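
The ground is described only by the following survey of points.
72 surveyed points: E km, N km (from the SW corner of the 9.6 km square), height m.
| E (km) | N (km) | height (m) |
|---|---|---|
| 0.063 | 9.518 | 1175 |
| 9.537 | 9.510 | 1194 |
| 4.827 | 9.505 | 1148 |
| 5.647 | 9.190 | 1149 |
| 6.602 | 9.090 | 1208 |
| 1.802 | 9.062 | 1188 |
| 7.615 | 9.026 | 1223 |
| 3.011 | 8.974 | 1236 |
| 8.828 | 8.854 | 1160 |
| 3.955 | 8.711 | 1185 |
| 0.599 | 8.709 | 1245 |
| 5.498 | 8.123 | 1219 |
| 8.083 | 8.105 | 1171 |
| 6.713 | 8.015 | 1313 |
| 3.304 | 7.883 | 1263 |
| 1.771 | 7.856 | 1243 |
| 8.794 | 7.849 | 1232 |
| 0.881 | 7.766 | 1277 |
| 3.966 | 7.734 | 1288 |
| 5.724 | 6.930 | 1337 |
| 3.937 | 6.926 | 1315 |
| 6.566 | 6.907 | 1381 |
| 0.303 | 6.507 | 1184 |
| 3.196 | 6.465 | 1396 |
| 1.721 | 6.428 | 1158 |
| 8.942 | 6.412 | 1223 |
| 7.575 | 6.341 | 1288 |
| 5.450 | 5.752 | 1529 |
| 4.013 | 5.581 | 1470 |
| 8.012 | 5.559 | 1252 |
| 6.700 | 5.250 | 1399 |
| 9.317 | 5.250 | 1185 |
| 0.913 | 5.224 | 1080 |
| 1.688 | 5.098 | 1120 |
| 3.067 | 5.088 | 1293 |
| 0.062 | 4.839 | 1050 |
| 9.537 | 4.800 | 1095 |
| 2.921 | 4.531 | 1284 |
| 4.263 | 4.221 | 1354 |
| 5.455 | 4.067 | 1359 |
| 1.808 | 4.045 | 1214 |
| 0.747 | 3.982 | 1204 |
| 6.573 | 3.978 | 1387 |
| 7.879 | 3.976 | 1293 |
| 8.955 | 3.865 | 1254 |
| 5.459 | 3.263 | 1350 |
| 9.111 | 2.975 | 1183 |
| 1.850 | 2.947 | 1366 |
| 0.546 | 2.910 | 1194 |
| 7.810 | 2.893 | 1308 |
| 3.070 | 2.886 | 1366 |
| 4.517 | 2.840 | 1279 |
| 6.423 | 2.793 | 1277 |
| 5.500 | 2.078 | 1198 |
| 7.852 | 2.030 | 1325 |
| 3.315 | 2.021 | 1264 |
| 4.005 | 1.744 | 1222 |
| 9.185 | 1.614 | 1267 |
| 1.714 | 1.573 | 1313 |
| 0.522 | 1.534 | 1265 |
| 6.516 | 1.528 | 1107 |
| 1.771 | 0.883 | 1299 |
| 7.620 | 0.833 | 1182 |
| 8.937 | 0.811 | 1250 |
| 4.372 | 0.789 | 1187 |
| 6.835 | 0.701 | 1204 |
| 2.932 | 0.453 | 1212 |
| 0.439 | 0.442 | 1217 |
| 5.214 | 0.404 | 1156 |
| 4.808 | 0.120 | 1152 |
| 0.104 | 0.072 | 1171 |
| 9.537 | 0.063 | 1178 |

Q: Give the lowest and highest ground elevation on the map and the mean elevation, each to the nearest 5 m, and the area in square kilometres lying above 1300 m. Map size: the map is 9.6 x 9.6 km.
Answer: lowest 1045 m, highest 1550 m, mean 1260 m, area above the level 27.2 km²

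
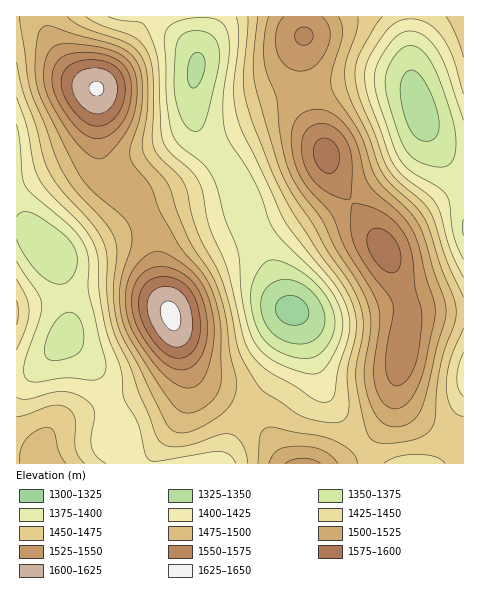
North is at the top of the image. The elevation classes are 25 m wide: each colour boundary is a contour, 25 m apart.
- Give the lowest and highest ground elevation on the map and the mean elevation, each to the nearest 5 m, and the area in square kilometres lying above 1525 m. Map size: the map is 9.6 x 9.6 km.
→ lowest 1315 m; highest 1630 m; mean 1460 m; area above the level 16.9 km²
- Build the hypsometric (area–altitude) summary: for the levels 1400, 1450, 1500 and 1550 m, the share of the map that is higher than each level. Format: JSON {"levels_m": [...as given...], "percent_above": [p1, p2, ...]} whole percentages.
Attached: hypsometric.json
{"levels_m": [1400, 1450, 1500, 1550], "percent_above": [78, 55, 30, 10]}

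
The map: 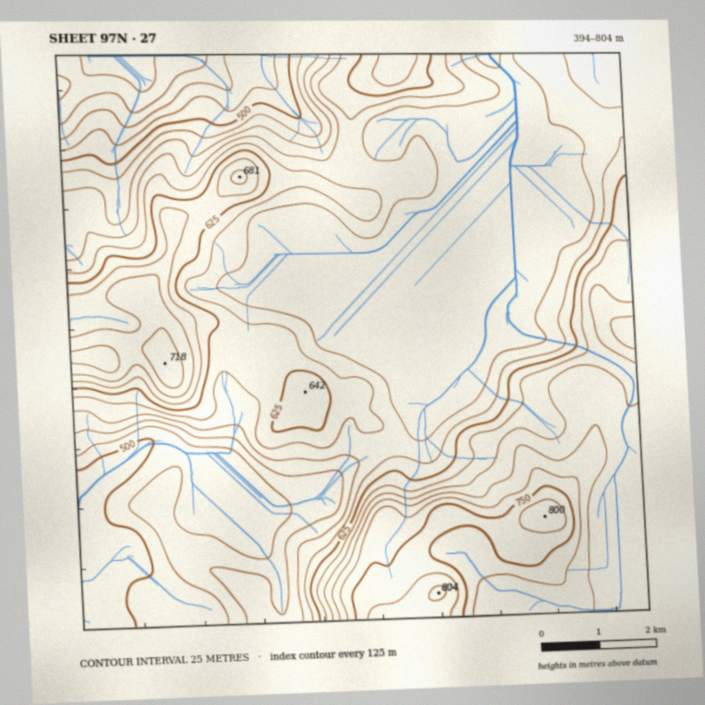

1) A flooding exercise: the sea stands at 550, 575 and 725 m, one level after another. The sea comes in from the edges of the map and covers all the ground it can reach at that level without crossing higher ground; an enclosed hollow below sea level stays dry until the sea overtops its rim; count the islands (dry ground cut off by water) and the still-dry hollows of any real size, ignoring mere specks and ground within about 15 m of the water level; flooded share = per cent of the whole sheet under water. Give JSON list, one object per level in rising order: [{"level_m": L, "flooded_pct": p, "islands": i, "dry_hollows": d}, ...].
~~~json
[{"level_m": 550, "flooded_pct": 20, "islands": 0, "dry_hollows": 0}, {"level_m": 575, "flooded_pct": 47, "islands": 0, "dry_hollows": 0}, {"level_m": 725, "flooded_pct": 93, "islands": 0, "dry_hollows": 0}]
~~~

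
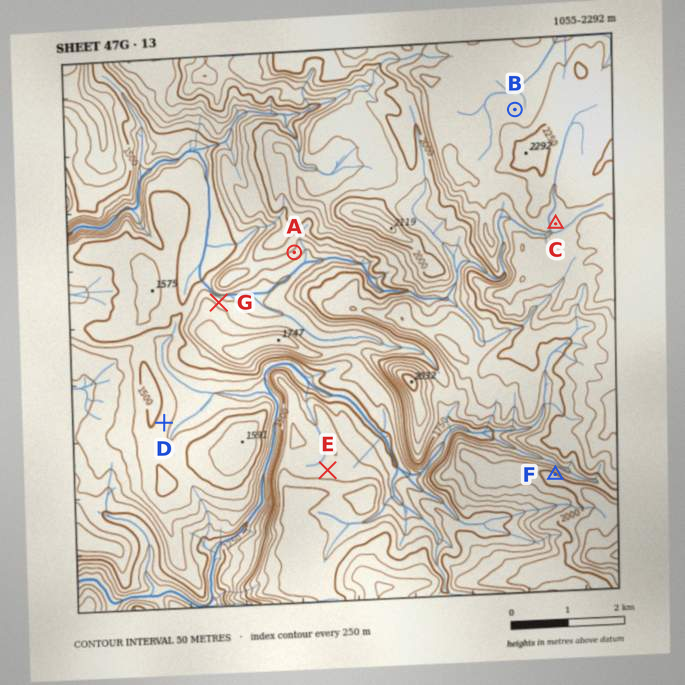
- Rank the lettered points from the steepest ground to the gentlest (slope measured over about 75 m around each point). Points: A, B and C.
A C B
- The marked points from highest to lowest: F E G D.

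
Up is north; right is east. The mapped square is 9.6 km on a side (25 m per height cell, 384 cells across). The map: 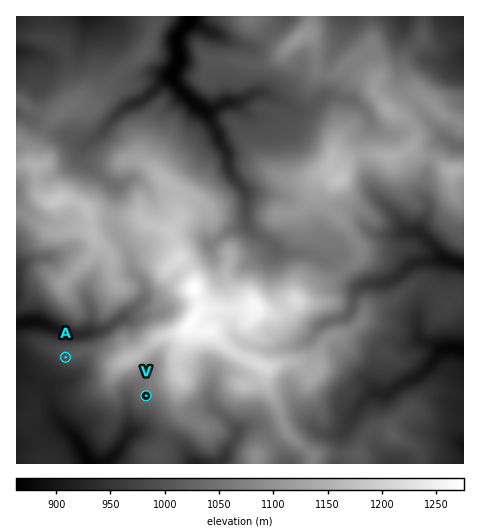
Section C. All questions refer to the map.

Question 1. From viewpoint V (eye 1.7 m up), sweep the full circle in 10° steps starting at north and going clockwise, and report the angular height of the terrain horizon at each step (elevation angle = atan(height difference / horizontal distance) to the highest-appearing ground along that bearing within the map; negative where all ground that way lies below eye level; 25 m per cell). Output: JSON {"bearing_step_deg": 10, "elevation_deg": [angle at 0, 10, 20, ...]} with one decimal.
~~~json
{"bearing_step_deg": 10, "elevation_deg": [7.0, 7.0, 7.2, 8.0, 9.5, 11.0, 11.3, 10.7, 9.5, 8.1, 6.2, 4.0, 2.3, 0.6, -1.4, -2.9, -2.1, -1.9, -2.2, -3.1, -4.1, -5.3, -4.2, -2.9, -2.2, -2.4, -2.2, -0.5, 1.2, 3.0, 4.7, 6.4, 7.8, 8.6, 8.8, 8.1]}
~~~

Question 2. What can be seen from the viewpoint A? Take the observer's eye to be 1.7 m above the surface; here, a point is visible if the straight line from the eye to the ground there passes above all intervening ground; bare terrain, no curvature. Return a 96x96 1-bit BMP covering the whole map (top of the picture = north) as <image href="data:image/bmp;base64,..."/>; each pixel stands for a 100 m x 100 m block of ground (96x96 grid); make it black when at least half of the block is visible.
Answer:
<image width="96" height="96" href="data:image/bmp;base64,Qk2+BAAAAAAAAD4AAAAoAAAAYAAAAGAAAAABAAEAAAAAAIAEAAATCwAAEwsAAAIAAAAAAAAA////AAAAAAD//AAAAAAAAAAAAAD//AAAAAAAAAAAAAD/+AAAAAAAAAAAAAD/+AAAAAAAAAAAAAD/8AAAAAAAAAAAAAB/4AAAAAAAAAAAAAB/4AAAAAAAAAAAAAD/wAAAAAAAAAAAAAD/gAAAAAAAAAAAAAD/gAAAAAAAAAAAAAD/gAAAAAAAAAAAAAD/gAAAAAAAAAAAAAD/4AAAAAAAAAAAAAD/+AAAAAAAAAAAAAD//gAAAAAAAAAAAAD//8AAAAAAAAAAAAD//+AAAAAAAAAAAAD///AAAAAAAAAAAAD///AAAAAAAAAAAAD/4fgAAAAAAAAAAAD/wPgAAAAAAAAAAAD/wPwAAAAAAAAAAAD/8H4AAAAAAAAAAADn4H4AAAAAAAAAAACHAB4AAAAAAAAAAAAGAAYAAAAAAAAAAAAAAAAMAAAAAAAAAAAAAAAOMAAAAAAAAAAAAAAGcAAAAAAAAAAAAAAAOAAAAAAAAAAAAAAAGAAAAAAAAAAAAAAADAAAAAAAAAAAAAAABAAAAAAAAAAAOAAAAgAAAAAAAAAA+AAAAAAAAAAAAAAB8AAAAAAAAAAAAAAD4AAABAAAAAAAAAAH4AAABAAAAAAAAAAOAAAAAAAAAAAAAAAMCAAAAAAAAAAAAAAIDAAAAAAAAAAAAAAABgAAAAAAAAAAAAAAAwAAAAAAAAAAAAAAAAAAAAAAAAAAAAAAAAAAAAAAAAAAAAAAAAAAAAAAAAAAAAAAAAAAAAAAAAAAAAAAAAAAAAAAAAAAAAAAAAAAAAAAAAAAAAAAAAAAAAAAAAAAAACAAAAAAAAAAAAAAACAAAAAAAAAAAAAAACAAAAAAAAAAAAAAAAAAAAAAAAAAAAAAAAAAAAAAAAAAAAAAAAAAAAAAAAAAAAAAAAAAAAAAAAAAAAAAAAAAAAAAAAAAAAAAAAAAAAAAAAAAAAAAAAAAAAAAAAAAAAAAAAAAAAAAAAAAAAAAAAAAAAAAAAAAAAAAAAAAAAAAAAAAAAAAAAAAAAAAAAAAAAAAAAAAAAAAAAAAAAAAAAAAAAAAAAAAAAAAAAAAAAAAAAAAAAAAAAAAAAAAAAAAAAAAAAAAAAAAAAAAAAAAAAAAAAAAAAAAAAAAAAAAAAAAAAAAAAAAAAAAAAAAAAAAAAAAAAAAAAAAAAAAAAAAAAAAAAAAAAAAAAAAAAAAAAAAAAAAAAAAAAAAAAAAAAAAAAAAAAAAAAAAAAAAAAAAAAAAAAAAAAAAAAAAAAAAAAAAAAAAAAAAAAAAAAAAAAAAAAAAAAAAAAAAAAAAAAAAAAAAAAAAAAAAAAAAAAAAAAAAAAAAAAAAAAAAAAAAAAAAAAAAAAAAAAAAAAAAAAAAAAAAAAAAAAAAAAAAAAAAAAAAAAAAAAAAAAAAAAAAAAAAAAAAAAAAAAAAAAAAAAAAAAAAAAAAAAAAAAAAAAAAAAAAAAAAAAAAAAAAAAAAAAAAAAAAAAAAAAAAAAAAAAAAAAAAAAAAAAAAAAAAAAAAAAAAAAAAAAAAAAAAAAAAAAAAAAAAAA="/>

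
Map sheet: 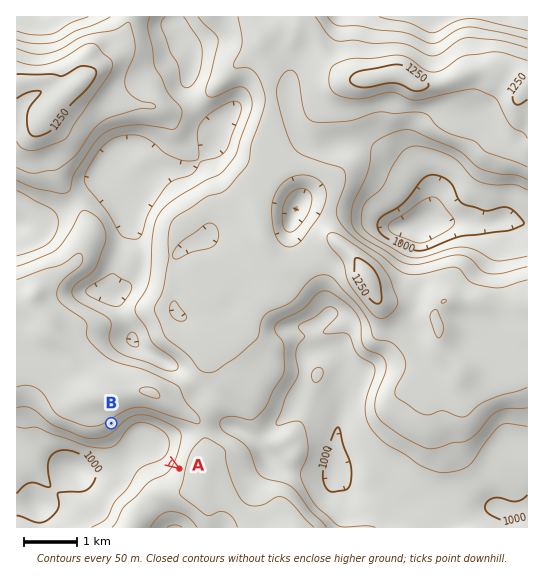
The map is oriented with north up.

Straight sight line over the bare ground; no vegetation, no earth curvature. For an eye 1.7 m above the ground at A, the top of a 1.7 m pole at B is visible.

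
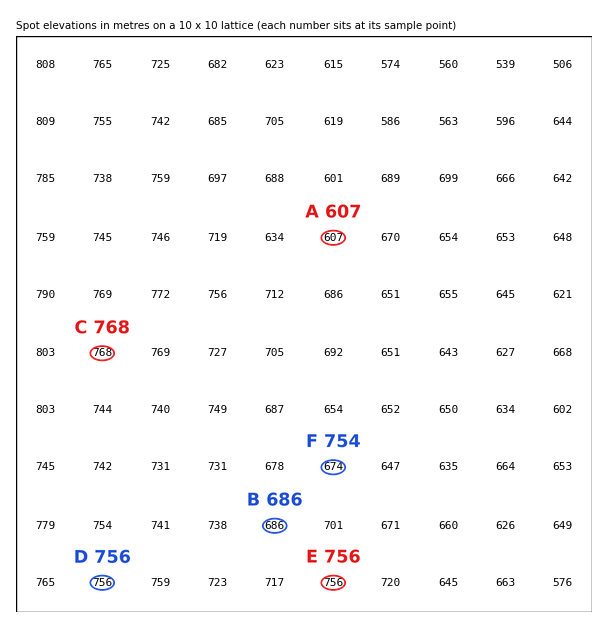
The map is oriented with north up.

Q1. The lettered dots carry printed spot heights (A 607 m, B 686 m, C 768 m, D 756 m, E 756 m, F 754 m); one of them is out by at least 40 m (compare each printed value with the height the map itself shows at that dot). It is F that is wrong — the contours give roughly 674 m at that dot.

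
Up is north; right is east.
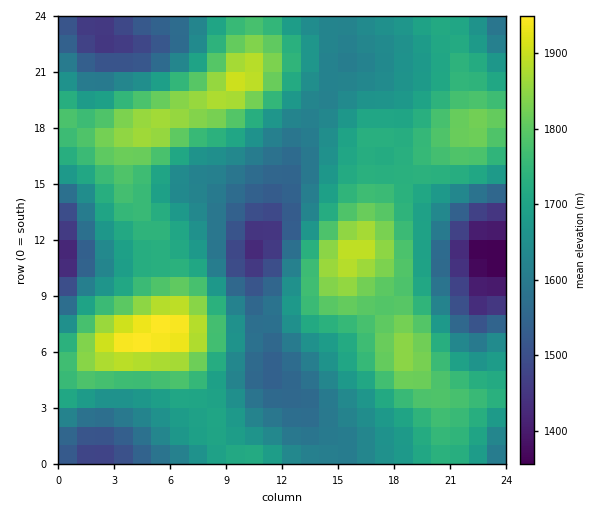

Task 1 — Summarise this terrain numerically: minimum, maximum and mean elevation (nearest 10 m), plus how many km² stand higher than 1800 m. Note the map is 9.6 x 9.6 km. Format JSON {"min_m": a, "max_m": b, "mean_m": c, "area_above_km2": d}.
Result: {"min_m": 1340, "max_m": 1960, "mean_m": 1680, "area_above_km2": 14.6}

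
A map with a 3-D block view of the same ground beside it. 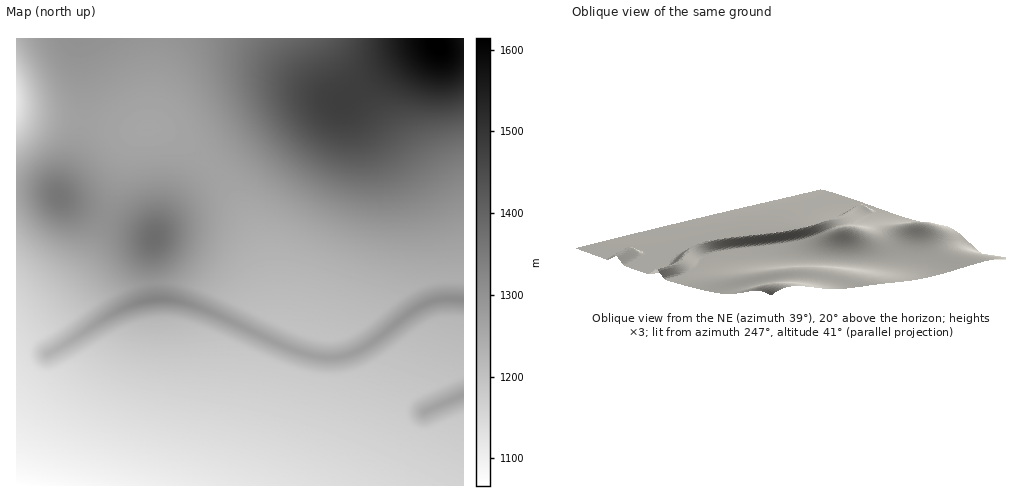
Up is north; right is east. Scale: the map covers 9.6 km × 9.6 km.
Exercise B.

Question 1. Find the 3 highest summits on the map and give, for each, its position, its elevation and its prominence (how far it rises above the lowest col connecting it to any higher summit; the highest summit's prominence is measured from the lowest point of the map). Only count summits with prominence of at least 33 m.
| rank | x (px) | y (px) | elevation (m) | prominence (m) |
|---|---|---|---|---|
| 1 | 154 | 237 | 1379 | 110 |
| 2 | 60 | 196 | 1360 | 55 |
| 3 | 154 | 300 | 1331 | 42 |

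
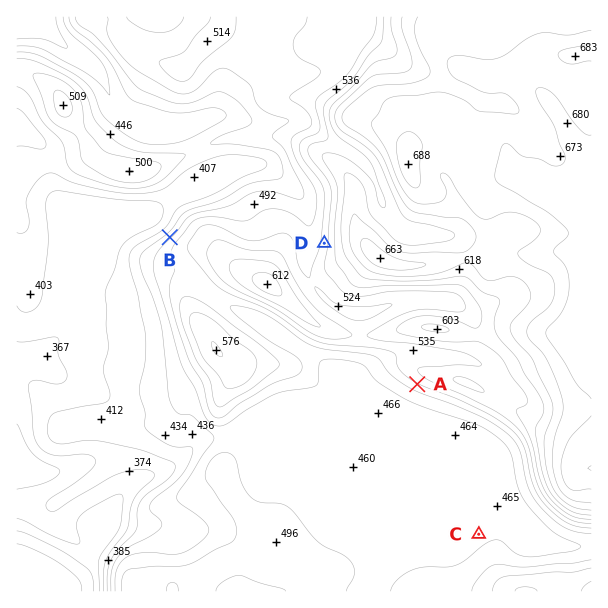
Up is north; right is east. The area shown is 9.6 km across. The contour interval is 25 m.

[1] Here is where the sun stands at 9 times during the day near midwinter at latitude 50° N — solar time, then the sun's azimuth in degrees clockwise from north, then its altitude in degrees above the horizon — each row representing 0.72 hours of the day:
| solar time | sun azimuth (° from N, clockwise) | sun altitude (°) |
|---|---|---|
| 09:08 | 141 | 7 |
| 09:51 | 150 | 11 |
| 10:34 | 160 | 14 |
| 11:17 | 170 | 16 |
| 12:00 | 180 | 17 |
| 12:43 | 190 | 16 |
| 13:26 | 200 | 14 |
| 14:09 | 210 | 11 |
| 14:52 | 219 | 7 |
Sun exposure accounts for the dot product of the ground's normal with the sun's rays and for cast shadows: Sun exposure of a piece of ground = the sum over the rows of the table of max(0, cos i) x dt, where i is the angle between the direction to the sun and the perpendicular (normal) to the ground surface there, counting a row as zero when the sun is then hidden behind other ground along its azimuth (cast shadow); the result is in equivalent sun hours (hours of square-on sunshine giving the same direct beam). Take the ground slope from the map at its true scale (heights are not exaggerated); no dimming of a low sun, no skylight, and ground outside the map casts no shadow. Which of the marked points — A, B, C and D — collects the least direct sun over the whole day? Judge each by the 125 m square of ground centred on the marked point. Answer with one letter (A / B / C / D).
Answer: B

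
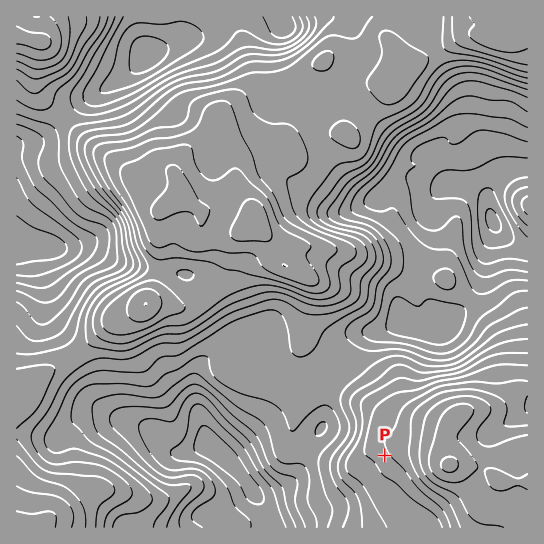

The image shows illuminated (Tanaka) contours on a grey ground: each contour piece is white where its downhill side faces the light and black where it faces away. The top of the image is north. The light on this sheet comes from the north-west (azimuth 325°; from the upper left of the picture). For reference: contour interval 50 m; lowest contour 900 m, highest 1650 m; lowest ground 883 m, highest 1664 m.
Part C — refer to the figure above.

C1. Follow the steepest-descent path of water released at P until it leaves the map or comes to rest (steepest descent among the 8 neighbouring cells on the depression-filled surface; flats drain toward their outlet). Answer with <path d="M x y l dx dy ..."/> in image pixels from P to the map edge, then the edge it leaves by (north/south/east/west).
<path d="M385 455l-48 48-11 6-9 8-11 5-4 0-1 1-24 0 0 4"/>
exit: south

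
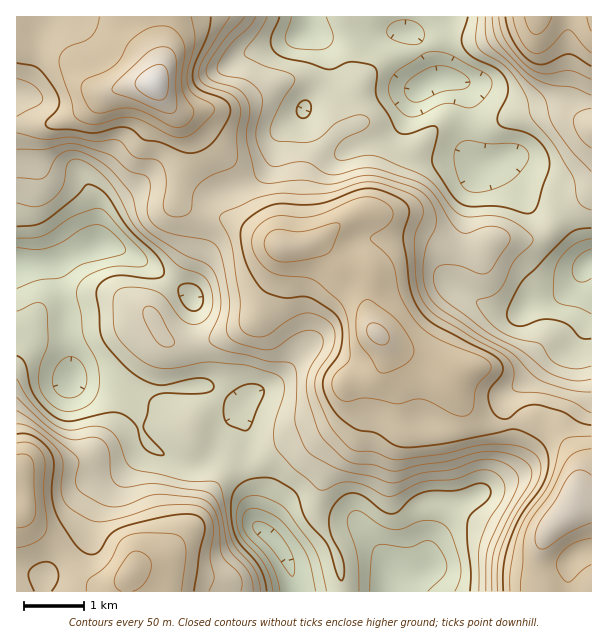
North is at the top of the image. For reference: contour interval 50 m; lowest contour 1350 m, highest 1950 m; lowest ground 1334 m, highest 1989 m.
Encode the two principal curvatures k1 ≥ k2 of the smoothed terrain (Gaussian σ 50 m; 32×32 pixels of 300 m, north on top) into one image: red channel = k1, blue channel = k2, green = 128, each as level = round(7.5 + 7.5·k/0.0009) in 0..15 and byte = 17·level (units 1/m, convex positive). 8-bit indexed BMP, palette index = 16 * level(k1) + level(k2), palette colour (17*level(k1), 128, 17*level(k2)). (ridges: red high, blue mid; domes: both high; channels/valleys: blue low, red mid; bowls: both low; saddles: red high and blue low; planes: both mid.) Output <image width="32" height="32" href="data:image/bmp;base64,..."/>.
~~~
<image width="32" height="32" href="data:image/bmp;base64,Qk02CAAAAAAAADYEAAAoAAAAIAAAACAAAAABAAgAAAAAAAAEAAATCwAAEwsAAAABAAAAAAAAAIAAABGAAAAigAAAM4AAAESAAABVgAAAZoAAAHeAAACIgAAAmYAAAKqAAAC7gAAAzIAAAN2AAADugAAA/4AAAACAEQARgBEAIoARADOAEQBEgBEAVYARAGaAEQB3gBEAiIARAJmAEQCqgBEAu4ARAMyAEQDdgBEA7oARAP+AEQAAgCIAEYAiACKAIgAzgCIARIAiAFWAIgBmgCIAd4AiAIiAIgCZgCIAqoAiALuAIgDMgCIA3YAiAO6AIgD/gCIAAIAzABGAMwAigDMAM4AzAESAMwBVgDMAZoAzAHeAMwCIgDMAmYAzAKqAMwC7gDMAzIAzAN2AMwDugDMA/4AzAACARAARgEQAIoBEADOARABEgEQAVYBEAGaARAB3gEQAiIBEAJmARACqgEQAu4BEAMyARADdgEQA7oBEAP+ARAAAgFUAEYBVACKAVQAzgFUARIBVAFWAVQBmgFUAd4BVAIiAVQCZgFUAqoBVALuAVQDMgFUA3YBVAO6AVQD/gFUAAIBmABGAZgAigGYAM4BmAESAZgBVgGYAZoBmAHeAZgCIgGYAmYBmAKqAZgC7gGYAzIBmAN2AZgDugGYA/4BmAACAdwARgHcAIoB3ADOAdwBEgHcAVYB3AGaAdwB3gHcAiIB3AJmAdwCqgHcAu4B3AMyAdwDdgHcA7oB3AP+AdwAAgIgAEYCIACKAiAAzgIgARICIAFWAiABmgIgAd4CIAIiAiACZgIgAqoCIALuAiADMgIgA3YCIAO6AiAD/gIgAAICZABGAmQAigJkAM4CZAESAmQBVgJkAZoCZAHeAmQCIgJkAmYCZAKqAmQC7gJkAzICZAN2AmQDugJkA/4CZAACAqgARgKoAIoCqADOAqgBEgKoAVYCqAGaAqgB3gKoAiICqAJmAqgCqgKoAu4CqAMyAqgDdgKoA7oCqAP+AqgAAgLsAEYC7ACKAuwAzgLsARIC7AFWAuwBmgLsAd4C7AIiAuwCZgLsAqoC7ALuAuwDMgLsA3YC7AO6AuwD/gLsAAIDMABGAzAAigMwAM4DMAESAzABVgMwAZoDMAHeAzACIgMwAmYDMAKqAzAC7gMwAzIDMAN2AzADugMwA/4DMAACA3QARgN0AIoDdADOA3QBEgN0AVYDdAGaA3QB3gN0AiIDdAJmA3QCqgN0Au4DdAMyA3QDdgN0A7oDdAP+A3QAAgO4AEYDuACKA7gAzgO4ARIDuAFWA7gBmgO4Ad4DuAIiA7gCZgO4AqoDuALuA7gDMgO4A3YDuAO6A7gD/gO4AAID/ABGA/wAigP8AM4D/AESA/wBVgP8AZoD/AHeA/wCIgP8AmYD/AKqA/wC7gP8AzID/AN2A/wDugP8A/4D/AJdkdae22LmGp7eUt/rZoIB05/iFcoWEdYNzhvjIp4SXhFSVxoO26aeouJTE6seQcHX36YRjdYVTU4Sm6ObEYYWXpdWFYqbap6jXtuGjkIBxpfe3knOVdWOVtKPX+PdicLnVpZWjxbnHt+n81yBAYJb41nOBprd1dKWlgab6+eem+deChoVzdZan2vvTcHGltvikUnPXppWmpJSCgsn498j3tmJkhXSEt7eW5PCgpJaExsVSdNakUXGRYECAccX4uem3hHOWlJOUgmCB1cW2hYentKWVp7Z1hqZjYoJQgfjI+/vz08qnc3JxlJSWhaammJeUyaanyLenlmRig3Kg5cjp2bHE67aChZe5p4aGhKeHlZa5p7fJ5/f39/bmxcTUpvSEYHXEs4WGl7qohXaEp6eEtseHhqZkdKbHxcXYx8eUxFJBU6Olhoeml7aWdXR2lZTYx3aGlnSX2MZyk8jIuKWjQkNBpaaFgoBwcZR1UmGDxv3ZtqiHpri4tHOQoqWGldWEVFGllJSnuKaEhHOEo6Cy2NSUtpaWp8j6+vW1c1NkpbejlJaXuLnJ19XGpsjGg3Bh4rXntsbH5/fHw7KUdHWXp4OVprmoqNfE0uXp26h1UzCl/Pu3xsa3g2BQhMm4pae4g3V2uKjZx2BQpMjIppZzg+P2pba1dIKAkWJypJaXqLmztrfZ6NmzQDCVxraVlpS3tMWV1oRCcJK2hXSkg4WElYS219qnkNCCgaW3pKWGhaemuKjnY1B0qMmGhaZ0coCRcaGBkYBws7i0g6a32riltaa4p+iBk7aox4WGpXNgpqWUg0BggLbWpnVytun89/jHc3KjxXKltbbq6OXoppS4uXZ1cpLY68q3ttTVt8mGpvfmp7i3luXCxtrHotbVxpfIl6aRlMW42qeVlYSluZeVtfj6+vn6x3Fjk4JipqWnl7m4o4CVtHPGpnRikqGFhZSCp9rIt8ejUmR1hYWndZaHtpRAcqa2cqW3l5fWkmOXpVBxspCAoJJ1ZGSGdYSUlYSygFHEo8mWg6SXuMeDc5e1lHGRhJW3hmR0g2JSYqaY5vj21sdxgpK21oO1pUNydYS3p6elo9fXlbXHppSmuMi2xvTm+rVzhff49unIpIRiY6eYyciSlPnXtLfHtafHtXJRc7fq9eT699D1+eXDx3OSl5fFg0JQpaWDhZOCoqNxdIXG1qbF9/35gEBQs6bY99aVmNmkY2FgYHBQcMLkdIW2tLiXdWOEx/jlYVBxlJSmtqWnltbnxoSUtoOE+uiTlaeUl4eGh5am1/bmhHCigVBigrWFlZTD19Tl5Nf7uZGmh4WGdnaWhZS1prbVp6WWglClt5aEUoSmgpO1yfnJkJY="/>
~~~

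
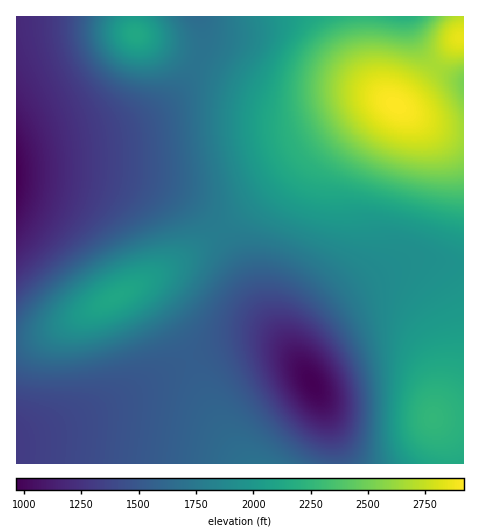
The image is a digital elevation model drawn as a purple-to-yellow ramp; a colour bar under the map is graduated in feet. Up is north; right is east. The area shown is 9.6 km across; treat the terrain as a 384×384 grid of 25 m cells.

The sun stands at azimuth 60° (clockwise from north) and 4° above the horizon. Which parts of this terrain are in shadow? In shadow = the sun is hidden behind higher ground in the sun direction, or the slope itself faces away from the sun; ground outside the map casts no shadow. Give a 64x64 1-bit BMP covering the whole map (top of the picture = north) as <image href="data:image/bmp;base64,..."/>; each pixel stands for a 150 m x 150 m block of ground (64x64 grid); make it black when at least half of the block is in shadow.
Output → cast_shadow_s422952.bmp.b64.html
<image width="64" height="64" href="data:image/bmp;base64,Qk0+AgAAAAAAAD4AAAAoAAAAQAAAAEAAAAABAAEAAAAAAAACAAATCwAAEwsAAAIAAAAAAAAA////AAAAAAAAAAAAAH//4AAAAAAAf//AAAAAAAD//8AAAAAAAP//wAAAAAAB//+AAAAAAAH//4AAAAAAA///gAAAAAAD//+AAAAAAAP//wAAAAAAB///AAAAAAAH//8AAAAAAA///wDAAAAAD///APAAAAAP//4A/AAAAB///gD+AAAAH//+AP8AAAAf//wA/4AAAB///AD/gAAAP//4AP+AAAA///gA/wAAAD//8AA+AAAAP//gAAAAAAA//8AAAAAAAD//gAAAAAAAP/+AAAAAAAA//wAAAAAAAD/+AAAAAAAAP/wAAAAAAAB/+AAAAAAAAP/wAAAAAAAB/+AAAAAAAAf/wAAAAAAAH//gAAAAAAH/////+AAAf//////+AAH///////4AA////////gAD///////+AAH///////wAAf///////AAA///////4AAB///////CAAD//////4IAAH//////AgAAP/////4DAAA//////APAAB/////4A/AAD/////AD/AAH////4AP/wAP////AA//4AP///4AD//8AP///AAP//4AB//4AA///wAD//AAD///AAP/4AAP//4AAf/AAA///gAA/4AAD//8AAB+AAPH//wAADwAB+P/+AAAAAAH4f/4AAAAAAfA//AAAAAAB8B/4AAAAAADwD/AAAAAAAGA=="/>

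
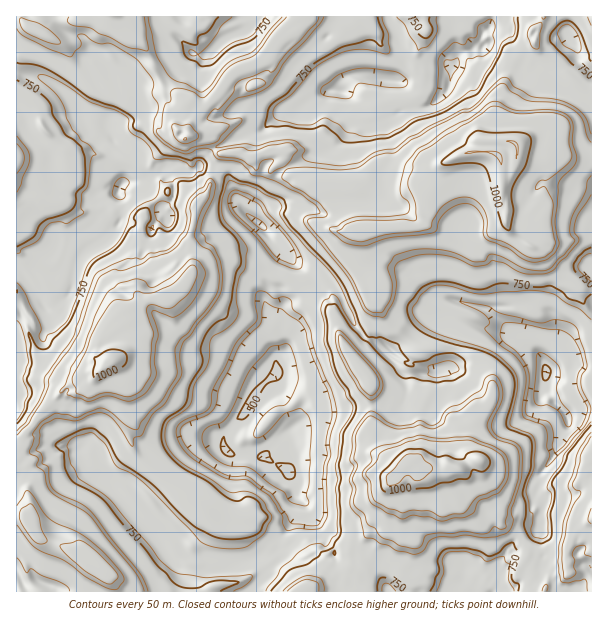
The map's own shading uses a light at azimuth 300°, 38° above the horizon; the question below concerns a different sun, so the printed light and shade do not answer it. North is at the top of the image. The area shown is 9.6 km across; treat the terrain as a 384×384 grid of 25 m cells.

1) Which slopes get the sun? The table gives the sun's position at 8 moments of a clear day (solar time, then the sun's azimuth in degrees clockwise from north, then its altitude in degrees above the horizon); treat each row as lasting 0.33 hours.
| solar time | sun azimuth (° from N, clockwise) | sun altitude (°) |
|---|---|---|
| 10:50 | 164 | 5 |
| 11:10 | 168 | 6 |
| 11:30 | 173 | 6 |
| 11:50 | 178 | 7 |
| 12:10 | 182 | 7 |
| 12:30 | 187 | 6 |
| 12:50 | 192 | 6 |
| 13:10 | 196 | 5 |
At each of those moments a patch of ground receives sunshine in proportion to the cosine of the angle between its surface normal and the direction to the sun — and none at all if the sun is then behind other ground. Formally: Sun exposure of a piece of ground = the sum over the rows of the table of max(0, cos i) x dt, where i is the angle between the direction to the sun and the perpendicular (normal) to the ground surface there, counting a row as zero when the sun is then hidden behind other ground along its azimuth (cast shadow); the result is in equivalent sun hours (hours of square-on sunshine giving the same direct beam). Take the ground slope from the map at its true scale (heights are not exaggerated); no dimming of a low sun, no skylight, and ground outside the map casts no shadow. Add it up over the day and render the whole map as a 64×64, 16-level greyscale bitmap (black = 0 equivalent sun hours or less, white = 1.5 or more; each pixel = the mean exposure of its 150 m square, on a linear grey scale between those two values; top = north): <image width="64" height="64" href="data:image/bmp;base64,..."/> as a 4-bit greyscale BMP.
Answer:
<image width="64" height="64" href="data:image/bmp;base64,Qk12CAAAAAAAAHYAAAAoAAAAQAAAAEAAAAABAAQAAAAAAAAIAAATCwAAEwsAABAAAAAAAAAAAAAAABEREQAiIiIAMzMzAERERABVVVUAZmZmAHd3dwCIiIgAmZmZAKqqqgC7u7sAzMzMAN3d3QDu7u4A////AAEARkNb6UITMQADaccxAAIiIzMzR7ZVczMzQ0YiE1ZTFVmESddFIRIQAAAAA0IAAAATMzObQzNVMzMzNzMSfKRmYzSpQyAQEQAAAAAAEhAAACIzM0MzMzMzMzMyMyJCEXQ2nHMxAAAQAAAAAAEiEAAAETMzMzRTMzNGuEEzIjJKNLuVMxAAAAAAEhESNDIQAAACMzNGvddL3e17YyIzJEQ6hBARAAAAAAEiR6u6gyEAAAEjV7yFSHV2VmWWIAETZYYgAAAAAAAAIiaqdVaoIQAAACNJdDM3zt7tzLQQARIzgyEAAAAAAAIje2MzMzdBAAAAM1dDVUR5VUNGRSACEjczEAAAAAAAEiekMzMzMhAAAAE2g1vd3snetDNBMAIRMQEAAAAAAAEiakMzMhEgAAAAAjhZ11RUMzN1Q1QgACAhAAAAAAAAASSUMzMQAAAAAAACITZXVEQzM0zYRhERIQIAAAAAAAASSlMyIQAAAAAAABIzM3zd7bdkRFpmQiUkUhARAAAAASWVMyIAAAAAAAAAEiN1MzVFjN2GU3RjECEjEQAAAAATdzMyEAAAAAAAAAATMBIBMzMzNFqDM0UQARMiEAAAABVDIyAAAAAAAAAAAAElEAATMgAARTITMzABEzEAAAABM0QzEAAAAAAAAAAREiEQAAAQAAAAAAIjIAACNCEQAAJDUzMAAAAAAAAAABIiIyAAAAAAAAAAABEgAAETMiRDN0SLUxAAAAAAAQAAEhERIQAAAAAAAAAAARAAAAGGRGh0SoZzQAAAAAABIhEiEAARAAAAAAAAAAAAAAAAADrdzajHNJZ7ZEAAAAATRGMhEAAAAAAAAAAAAAAAAAAQE0Q1m2RUS4W2VhEAAAFGUyMRAAAAAAAAAAIQAAAAABACV87tzu1klEQzIhAAAARCNDUkAAAAAAAAEyIQABEBEAEUVEZkNaRYNTVCQQAAATNUZIMgAAAAAAAREyAAERIhASEzeUMzZzhXVIM0EQASM3ZoMgAAAAAAAAARIAABEhEQERM52lMyMzSUZjZCIRQ1V1YxAAAAAAAAABARACEBESABASE2UzIyI0Q3NJUiNDdFgxAAAAAAAAAAAAECQhITEAAAAAATMzIzEzVTSWRURlZhAAAAAAAAAAAAAkQiJCMAAAAQAAI0NHNTNJQ1zJNUZSAAABAAAAAAAAASIiJUMgAAABAAIzQzmVhkakM0Q0MiAAASIQAAAAAAABIiJVNBEAAAAQEjITQ4aJlHtDM1gzEAARIRAAAAAAABRod4Y0IAAAAAEiMhmnS2dmNDM3tTUQAXkyAAAAAAAEeGZYdIQAAAAAASI0qol0pEIxNmdjMQAHhnIQAAAAACMiI1VqZAEQAAAAACIzNoVYQzNqpzMgACczY0IAAAASMzMzSahhASEAAAACEAEjZjY0NqRVMyACZDMzNkESWJl3irzJVEASIRAAAAAAAAJGQzUzRUMzIRaDMyIzeZl0RYiHZnQyASIiEAAAAAAAACIiN1MzIRIjikMzEzMzMzRENJ3+syACIiIhAAAAAAAAACEkQzEAA1qmMzNnZDM0jeqcu9uJQRUiIiEQAAAAAAAAECIzIAA2uXM0M0rMzN6kOKjKZ8mXfKQiIRAAAAAAAAABIRIAAYt5Sd62RFZ3ZDM3zWQzRYeDhyIiEQAAAAAAAAEQEAAZt7W5VHzu7bgzM0pmQjMhETM2YzIRAAAAAAARAQAAAZtqQxEiIzNEdzMzIkojMyIiMzWrdDEQAAAAABQRAAAZhSEAAAAAAAI2czNUVEMzMkQzMzRlERAAAAAANUIAAFQSIAMAAAAAAzSqZ5RjMyIzOFMzMiIREAAAAAADcwAYmJM2cxAAAAAkM0nMVFIjIiM2dTMyNFIQAAAAAAA1RZraa9YyIAAAAWMzM0M0MzMhEzNlMzMzQiEAAAAAABJr7HnHMzIhAAABIzMzMzU0c0NVM0hDMzMiIhAAAAAAAoVcmDIiIRERERESNGVEVTN3NFmUVVMzMyIiIQAQABAEecZSUgAAAAASIRIze8unQzczNJUyIzMzEyIhETitkimoMlU1IAAAAAARASECaIYyNUMzMjASMyEQESIki93u0gAAAREAAAAAAAAAAQABMzMzQzMRIBNTEAEiM4qndYVFEAAAAAAAAAAAAAAAAAARERATMzIQJCEAAiMlhCIxASJRAAAAAAAAAAAAAAAAAAAAABMzMhEhEAASMzZDEgACEAEAAAAAAAAAAAAAAAAAAAAAIzIBAiIgASNq2DMREAJUEAAAAAAAAAAAAAAAAAAAAAAAAAATIgABXchDM0IQESV1QhEAAAAAAAAAAAAAAAAAAAAAABIQACi0MzMzMhAAA0i9kzIAAAAAAAAAAAAAAAAAAAAAIAAEuDMzMzIwAAABNTJnNUAAAAAAAAAAAAAAAAAAAAEQAWtjMzMzNkAAAAAkVElTZREQAAAAAAAAAAAAAAAAAAaKdEQzMzNlEAAAAAEjVYQ4lCMyIRAAAAAAAAAAAAAAJURGhUMzSIcQAAAAAAEzaUNslDM0MRAAAAAAAAAAAAAjR8tlVXfLhBEQAAAAABNIpDON25giEhAAAAAAAAAAADbbYgFJu2MyEhMxAAAAAjR5MjRYhBI1UQAAAAAAAAACOVEAWshUMzISMjQwAAAAIziEMzMxEkQhAAAAAAARERUzARI0QzRDMSMiISIAAAACM3UzMzAVcxAAAAAAAAIlY1"/>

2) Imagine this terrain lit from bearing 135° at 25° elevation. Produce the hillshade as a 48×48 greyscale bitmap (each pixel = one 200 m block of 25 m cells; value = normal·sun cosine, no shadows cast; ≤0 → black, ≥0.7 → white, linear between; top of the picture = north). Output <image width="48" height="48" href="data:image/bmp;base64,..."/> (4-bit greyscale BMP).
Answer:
<image width="48" height="48" href="data:image/bmp;base64,Qk32BAAAAAAAAHYAAAAoAAAAMAAAADAAAAABAAQAAAAAAIAEAAATCwAAEwsAABAAAAAAAAAAAAAAABEREQAiIiIAMzMzAERERABVVVUAZmZmAHd3dwCIiIgAmZmZAKqqqgC7u7sAzMzMAN3d3QDu7u4A////AIq6m7vLm4dkRptyEVmpm+qKzZmZiHiMyZmqqau7qoiHZomVM1iZmrqazKmadol4zJq6mZmZqZmZmZmYVFeJmaq7vcq8lol3rJqpmJmZmZmau7uphlVomqq93dy82XdmmmmoeJmZmZmaq83adlVHiaqs7d3M3KdEipmYiJmZmZmZqqvshlRGeKu7zd3M7clDaYqZeJqZmZmZmYm8p3Q1iKrMu97KzclUR2ioh4mZmZmZl2eJlmQzaKy7uqztzspUVnipd4iZmZmYh1V4llQzRozMzLvO/+llZ4qrmImqmZh3ZkZ4h1QzNFm7zMzL7/tDV5qsqpiaqZh3ZlaJl1MjMzOJiIm8zv1RNLurupiKmqmJiImZl2QiVDI2dlVoi92AAqzM25iLu7u7qZrKmGQiR1MSRVVmZ620AEvb7rma3e7d64atuGUhJ3UzNGaKl2m4AATdzuqa3v/+7rdayoZCFYhmU1it7JaIYQBrve28zu7u3dlliZdlaJmZl0R8/9h4eEM3mt297e7s3OuXVpdne8qYiHU43/tndkVEaL263d7t3d2pdndmisqIdldWvP11UzVDRXzbvMze3s7Jd2ZXiamrqGaGis2WZEVTIkarvMy8ztzsh2VXiZiKzJd4ebyodlZTIlZ5vc3czOvNp2RHiqmJmZd3iJupdYlzIUiJrLz+7O6ruHRWibqoiHeaqqu6hpmlESeZu8vv3c7KmXZnmsq5iZmby7vLqbmoMCSJq83e7czLmYZ4ae3LmZqqq7u7qbqZYCRniJvt7szKqZdXaM3eyrvMu7upqpqZgiRFdlfN3tu6qZl2eKy97LvNzM3KqJmZlBNUV1SM3eupd5mHiby6u7vLu87ruqmZlyJFRWVZvNyodniIma3cu6rNus7/7tuZmXM3dDV4m7uZd3ibzLzdy7qsuqvv/97JmZg1lkOKmZmJh4h5vd3d26l5u5nN3azsupl0mVJ8uYmXdmZlZ4ms7al2q6nNy5rN26mEa4Rd66mGd2Z2VmVXvsqFm6nN3ama3al3WJVK/9qoeYiZiId3nNuWm6m8zrqZvruXhnY13+urqamZmZd4mauXnaq8vNqZrcq5iWZDjcy6mYd3iZdYmqqXncq+y+uZrMmqmru3fKq6qHZlRYdGiLyojNqt3MuZmrmZmb3tiJd4mpiHU0UzZmm6mtubzIqZmamZl4vu2nZUaJmXZDIhJFNneKubuomamZmIhmabrLmVRVeId2MRACNWZnmby5mqqaqodWd6uqrKd2aJmZhTEAAWdVZoq5maqqqql2iYvbvOyZd3iZmYYQACd0NFipiaqauph2d2bN3d7aqGZ3eJtyIAaIZniZmpmpmZiHd2N7vezszKiJd4u1UxWImZmKqqqZmZmZmHM3mu3O3Mu7qZvHRSWZmZiqu7upqqqqqoQTSL7M7szMqavaZSSJqZeKqru7qqy6rMpCEozsrNy8ubzduDJYu5dom6uqqqu6m92nMDnOuau7uJzLzIU2rchbmJrLqay5mb3KcQae6pm6mJu5rJdVjNuA=="/>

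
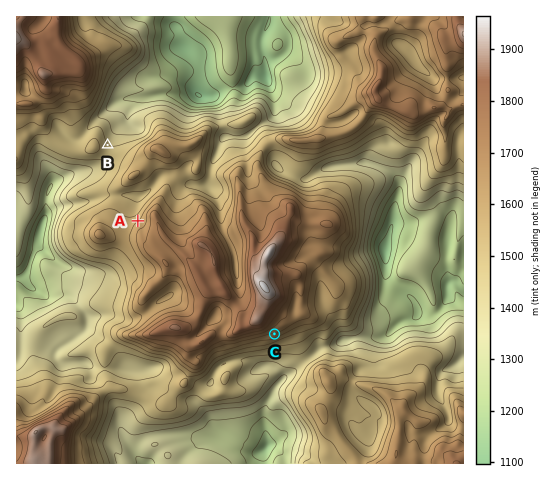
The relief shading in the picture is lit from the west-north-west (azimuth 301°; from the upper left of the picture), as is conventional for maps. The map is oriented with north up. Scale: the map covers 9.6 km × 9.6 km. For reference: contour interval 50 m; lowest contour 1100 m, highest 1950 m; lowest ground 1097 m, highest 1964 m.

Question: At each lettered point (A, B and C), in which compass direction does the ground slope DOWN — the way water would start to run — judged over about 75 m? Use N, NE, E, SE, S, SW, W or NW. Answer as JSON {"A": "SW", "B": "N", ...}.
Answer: {"A": "NW", "B": "NE", "C": "S"}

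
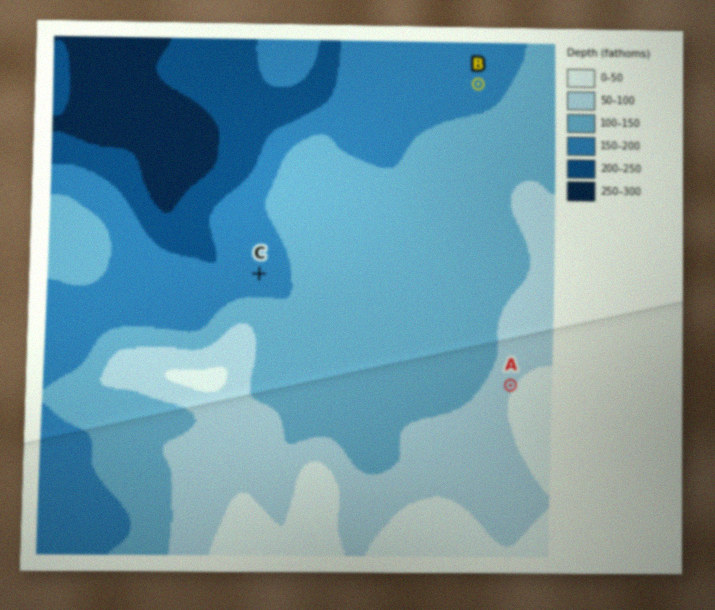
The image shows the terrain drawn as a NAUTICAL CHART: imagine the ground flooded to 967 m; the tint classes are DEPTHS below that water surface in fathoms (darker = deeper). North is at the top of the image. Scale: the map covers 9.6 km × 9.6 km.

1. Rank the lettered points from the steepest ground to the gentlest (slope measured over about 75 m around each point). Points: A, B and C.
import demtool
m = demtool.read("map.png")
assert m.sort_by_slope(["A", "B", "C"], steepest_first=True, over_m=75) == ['A', 'C', 'B']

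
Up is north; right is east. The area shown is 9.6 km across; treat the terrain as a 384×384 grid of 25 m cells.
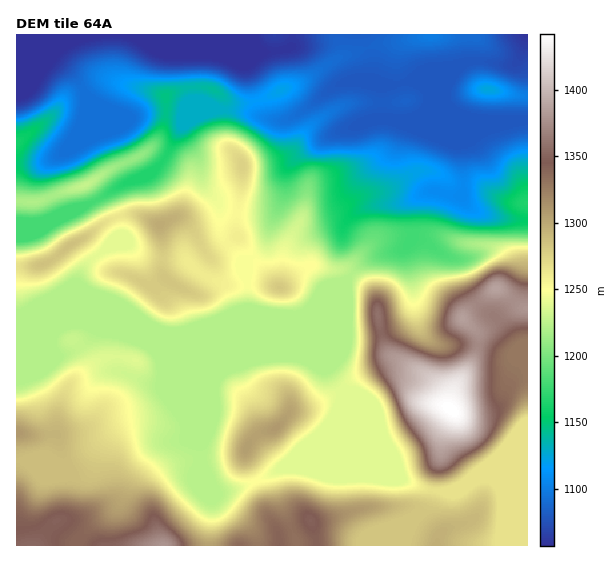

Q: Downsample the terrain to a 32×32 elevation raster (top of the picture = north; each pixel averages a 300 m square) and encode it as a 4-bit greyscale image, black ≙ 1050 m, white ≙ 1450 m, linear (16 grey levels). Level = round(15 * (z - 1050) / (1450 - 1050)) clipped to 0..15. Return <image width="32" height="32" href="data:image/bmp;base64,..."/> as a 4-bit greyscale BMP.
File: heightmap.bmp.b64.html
<image width="32" height="32" href="data:image/bmp;base64,Qk12AgAAAAAAAHYAAAAoAAAAIAAAACAAAAABAAQAAAAAAAACAAATCwAAEwsAABAAAAAAAAAAAAAAABEREQAiIiIAMzMzAERERABVVVUAZmZmAHd3dwCIiIgAmZmZAKqqqgC7u7sAzMzMAN3d3QDu7u4A////ALu7u7vMuZqqu7qZmZmZmIi7u7qru5iJqru6qZmZmZmIuruqqqmHd5qqqqqZmZmZiKmZmZmYd3eImZiIiIiIiIiZmZmZh3Z4iHd3d3d5qYiImZmZiHd2eZh3d3d3i8uoiJmZmId3ZniZl3d3d5zdyoiZmYiHd2Z4mamHd3i97tyoiJiIh3dmZ4mZh3d5zu/suXiIiHd2ZmeImYd3i97u27pneHd3dmZneIh3eKzd7tu6Zmd3d3ZmZmd3Zni83MzbumZnd3dmZmZmZmZovLqrzLpmZ2ZmZ2ZmZmZmaLuZrMy7ZmZmZnh3dmZmZmi6iKzMzHdmZneJiId3h3ZoqXibzMyId3eImYiIeIh3Z4h3iazLiYd4iIiIiHiId2ZmZmZoqWeJh3eJiIh3d3ZWVVVVZnhVaIh4mZiIh3dlRVVVVVVVVVVoiJmYiHZnZUREREMzNGZlVWd4iHh2ZmREMzIiI0RVVmVVVnd4hlVURDMyIiM0QzNWZUVneIZEVEMzMyIiM0MiI1ZUVniFQzMzIiIhEiNDIiIjVEV3VDMhESIRERESMzIiIjQzRDIiIhERERERERIyIiIzMzMiIhIhEREREiIBIiIjMzMyIjIhERERESMiABEiIiIiIREiIRERERESEQABEREQAAAAEREREREREREAAAEQAAAAAAAREREiIRER"/>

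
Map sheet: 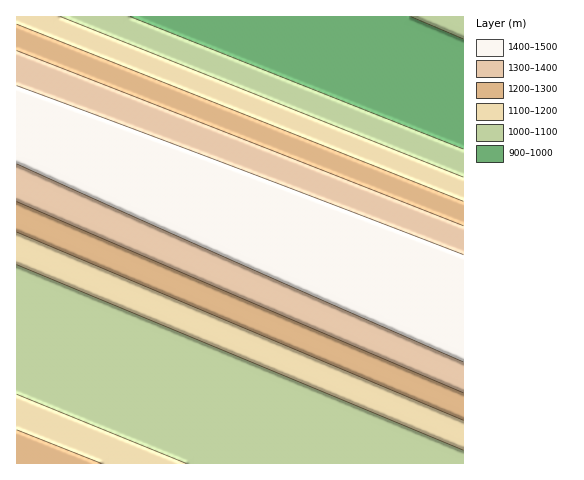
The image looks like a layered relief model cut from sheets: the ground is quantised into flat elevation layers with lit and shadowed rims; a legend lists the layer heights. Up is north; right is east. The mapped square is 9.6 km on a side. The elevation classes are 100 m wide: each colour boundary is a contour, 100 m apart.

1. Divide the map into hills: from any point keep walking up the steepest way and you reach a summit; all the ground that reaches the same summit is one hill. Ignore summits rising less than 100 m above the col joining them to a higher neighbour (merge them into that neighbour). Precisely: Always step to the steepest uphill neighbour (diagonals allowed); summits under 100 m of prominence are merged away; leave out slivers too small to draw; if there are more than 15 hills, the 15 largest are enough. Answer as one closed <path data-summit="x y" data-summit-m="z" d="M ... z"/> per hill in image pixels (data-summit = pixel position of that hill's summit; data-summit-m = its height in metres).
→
<path data-summit="463 307" data-summit-m="1481" d="M276 16l-260 1 0 311 317 130 9 6 121 0 1-369-181-74z"/><path data-summit="17 463" data-summit-m="1295" d="M18 329l-2 0 1 135 325-1z"/><path data-summit="463 17" data-summit-m="1076" d="M463 16l-187 1 187 77z"/>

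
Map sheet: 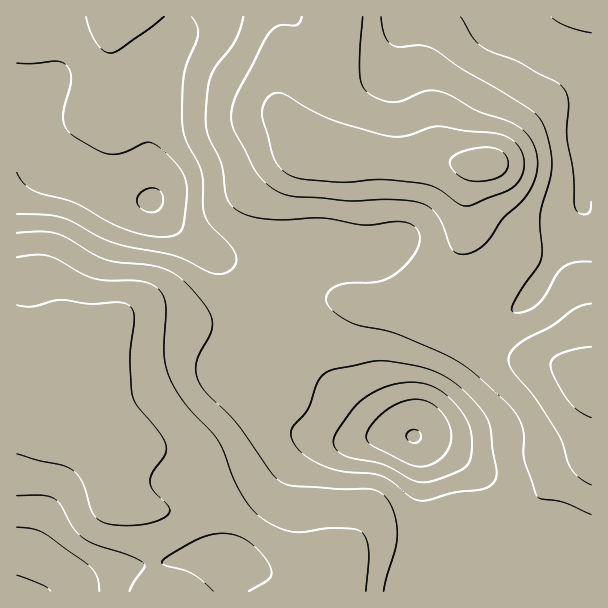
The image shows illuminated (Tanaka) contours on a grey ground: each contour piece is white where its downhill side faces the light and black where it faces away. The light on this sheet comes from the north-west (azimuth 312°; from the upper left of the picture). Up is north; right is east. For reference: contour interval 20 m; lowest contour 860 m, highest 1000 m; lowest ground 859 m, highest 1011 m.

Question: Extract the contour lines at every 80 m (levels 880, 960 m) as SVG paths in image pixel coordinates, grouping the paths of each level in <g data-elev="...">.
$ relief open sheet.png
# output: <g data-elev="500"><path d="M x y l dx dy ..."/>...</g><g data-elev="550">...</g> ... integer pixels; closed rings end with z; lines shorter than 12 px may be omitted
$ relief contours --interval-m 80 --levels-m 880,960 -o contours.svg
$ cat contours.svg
<g data-elev="880"><path d="M413 465l-41-19-5-5-1-6 8-13 15-14 15-7 15-2 12 4 11 10 7 12 2 13-3 12-10 11-13 5z"/><path d="M147 212l-9-6-1-5 1-4 8-8 10 0 6 5 0 11-6 6z"/></g><g data-elev="960"><path d="M213 591l-19-16-11-5-17-4-3-2-1-3 17-12 25-12 17-4 16 3 11 5 10 8 8 11 5 10 0 5-2 4-20 12"/><path d="M366 591l3-42-3-10-6-8-7-2-18-1-33 4-15-1-12-5-12-7-9-8-8-10-11-19-16-41-34-37-9-14-7-13-4-12-1-12 2-48-3-9-5-8-8-4-9-3-34-1-14-2-12-5-24-14-10-4-12 0-18 2"/><path d="M17 496l25-1 11 3 7 6 15 26 9 9 14 6 31 10 14 8 1 4-10 15-5 9"/><path d="M591 304l-15 4-24 18-30 15-11 10-3 9 4 11 23 27 23 36 14 36 9 9 10 6"/><path d="M302 17l-5 8-18 0-6 4-4 5-30 56-6 14-2 12 2 12 25 46 15 15 9 5 9 2 59 5 48-1 24 3 9 5 7 8 15 35 9 3 12-3 13-9 15-23 19-17 9-13 6-12 2-12-1-12-4-10-8-11-10-8-37-13-25-14-12-5-9-2-7 1-21 9-9 2-12-2-14-6-7-8-2-11 0-24 3-34"/></g>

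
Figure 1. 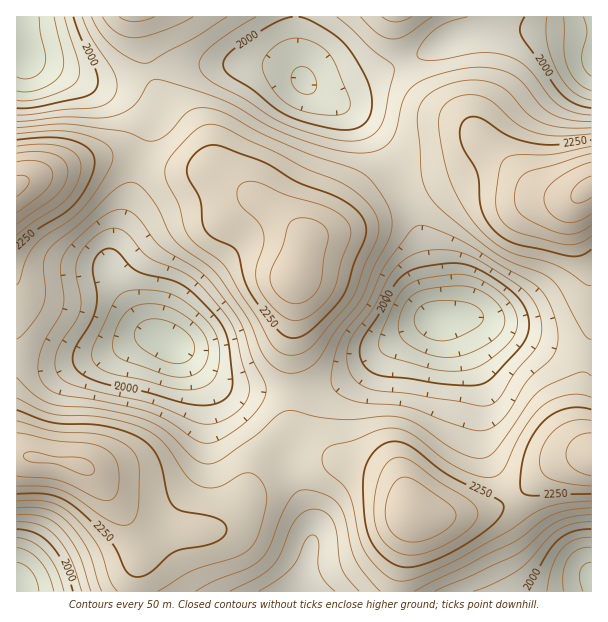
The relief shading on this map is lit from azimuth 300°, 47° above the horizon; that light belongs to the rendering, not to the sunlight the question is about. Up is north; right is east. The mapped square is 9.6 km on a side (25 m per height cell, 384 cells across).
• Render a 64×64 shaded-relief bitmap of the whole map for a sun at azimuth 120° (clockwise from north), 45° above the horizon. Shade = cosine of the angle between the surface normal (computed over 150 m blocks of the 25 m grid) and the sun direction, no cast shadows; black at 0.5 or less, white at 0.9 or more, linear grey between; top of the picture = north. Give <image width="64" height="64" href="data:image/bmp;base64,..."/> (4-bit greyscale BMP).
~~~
<image width="64" height="64" href="data:image/bmp;base64,Qk12CAAAAAAAAHYAAAAoAAAAQAAAAEAAAAABAAQAAAAAAAAIAAATCwAAEwsAABAAAAAAAAAAAAAAABEREQAiIiIAMzMzAERERABVVVUAZmZmAHd3dwCIiIgAmZmZAKqqqgC7u7sAzMzMAN3d3QDu7u4A////AHdTIQATRomru7u7vMzMy6mHZmZmaKvd3cu7uqu8zMuqdkMQABJGeau7u7u7zMzMuYdmZmZnm83d3Mu7u8zMy7p2QyEREkV4qru7u7u8zdy5hlVVVWeazd3d3Mu8zd3cu3ZTIhIjRXiaqqqru7zN3LqGVERFV4q83d3dzMzd7u3Lh1QyIjNGeJmZmqqru83dyoZDMzRWibzd3t3czN7v7cuHZUMzNFaImZmZmaqrzN3Ll0MiI0Z5q83d3d3N3v/uzJh2RDRFZ4mZiIiJmaq83dunUxESNXirvM3d3M3e/+3MqYdURFZ4mqmId3iJmrzN3KhjIQEkaJqrvMzMzN7u7cy6mGVEV4mqqZh3d3iJq8zMqXQhACNXiZqru7u7zd3dzLuodlVomqqqmId3d4iavMupdTIQE1eIiJmZmZqrzMzMu6mGZnmru6qZh3ZmeJqruqmGUyETRniIiIiHeJqru7u7qYd3iqu7qqmYdmZniaqpmIdkMiNGeId3dmZmeJmqqqqqmIiau7uqqph2VWeJmYh3d2UyI1Z4h3ZmVURWeImZmamYiJqruqqqmHZVVoiYh2Z3dkMzVniHd2ZUM0Vnd3iIiId4iaqqqqqYdkRWeJh2ZmdmQzRWiIh3ZlMiI1ZmZnd3ZmZ4iZmaqph1REV4iHZmZmVDNFeIiHd2UyESRVVVZmVURFZ3iImZmHVDNGeId2ZmZUM0VniId3ZTEBE0RFRVVDMzRFVmd4iHZUMzRnd3dmZlQzRWeIh3dlMQASM0RFVEMiIzRFVmd3dlQyI0Z3d2ZmVENFZ3d3d2UxAAEjNEVVQyIiMzRFVmdmVDIiNWd3dmZVREVmd3d3ZTIAASM0RmZUMyMzM0RVZmVUQyI0V3d3dmVERVZmZmZlQhARIzRHd2VEMzM0RFVVVVRDMjRniIh3dlVFVmZmZmVCERIjRViIh2VURERFVVREREQzRXiJmZiHZVVVVVVVVDIiIzRFaZqZh2ZVVVVVVDMzMzRWeZqqqZh2VVVVVVVEMiIzRFZ6q7qZiHZlZmZUMiIjNFaJq7u7qYZmZlVUREMiIjRFVnq7y7qpmHdndlQyERIjVom7zMy6l3ZmZVREMiESNEVWerzMzLupmId3ZUIRERJGibzd3cuph3dmVEQyEREjRVZ6vMzMzMupmIh2QyEQEjV5vN7u7bqYh3ZVRDMhESNEVnq7zN3d3LupmIZUMhERNXm87v/+3LqYh2VVQyERIjRWeqvMzd3dzLqZh2VDIRI0abzv///t3LqYdmZUMhEiNFZ6q8zM3d3cupiHZUMyIjVprN7////ty6mHd2VDIiNEVnqru8zMzcy6mYdlQzIiNXis3v////7cupiIdlMzM0RWequ7u7vMu7qZh2VDMiM1eKvd7////uy6qZh2VERERVZ6q7u7u7qqqpmHZUMyIzVoq83e///+7cu6qXZVVVVVZ3qru7u6qZmZmYdlQzIiNGeavN3v//7cy7updlVmd2Zni7u7zLupiIiZh2VUQzIzV4q8ze7//ty7u6h2VniId3iMu8zMy6h3d4iHZmZUMyNGiavN3v/ty7u6mGZmiJiImq3MzN3cqHZnd3Zmd3ZUM0V5q8ze7u3LqqmHZWeJmZmrvt3d3d25dmZmZmZ4h2VDRXiqvN3u7cupmYZVZ4mZmazO7t3e7cqGZVVVVniIdlRFaJqrzd3cupmIdlVXiZiJvN/u7e7uy5dmVVRVZ4iHZVVniZq7zMy6mIdlRFZ4iIms3u7u7u7bmHZVVEVneIdmZmZ4iZq7u6mHdmVEVnd3eKze7u7u/tyodmVVVWZ3d3ZmZmd4iaqqmHdmVUNFZmZnir3e7u7+3Kl3ZlVVZmd3d3ZmZneJmZmHdmZVQzRWZVV5q83e7u7cuYdmVmZmZnd3d2Zmd4iZmHdmZmVDNEVVRFaJq83e7ty5h2VVZnd2d3h3dmZ3iJmIdmZmZUQ0RVRDNFZ5q83d3LmHVVVmd3d3d4d3Znd4iId2VVZmVERFVDIiM0aJq8zLuYdURFZ3d3d3d3dmZmZ3d2ZVVmZlVEREMRERI1aJqqqph1QzRWd3dnd3dmVVVVZmZlVVZmZlVUMhAAABJFZ4iZmHZDI0Z3d2ZmZlVURERFVVVEVWd3ZlQyEAAAABNFZneIdlMzRWd3ZmZVVURDMzRFVURFZ3d2ZUMgAAAAASNEVmd2VDNFZ3d2ZVVVVEMiIzRVREVniId2VDIAAAABIjNEVndlREVnd3dmVVVVVDIiNERERWeIiId2UyEAAAEiMzRWZ2VVVWZ3d3dmVVVVQyIjRERFZ4iZmIdlQhEAASMzM0VndmVWZneIiHdmZmVDMiMzNEVmeJmZmIdUMhESM0M0RWd3ZmZmd4mZiHZWZlRDMzMzNFZ4iZmpmHZUIiI0RERWd3d3d3d4iaqYdlVWVVRDMzMzRWd4maqpiGVDMzREVWd4iImZmIiZqql2VVZmZlVEMzNEVniJqqqZdlQzM0RWeIiZmqqqmZqqqYdlVmZ3d2VDM0RWZ4mru6qHZDMzRFeJmZqru7uqqqqph2ZmZniZiGVERVZniau7uohlMyM0Z4mqqqu8zLu6qqmHdmZniau6l2ZWZ3iZq7u7h2QyIjRnmqu6u7zMy7u6qYh3ZmZ5rMy5h3d4iJq7u7qHZCERJGeau7u7vMzMy7qpiHdmZnm83cupmImZqru7qndTIREjV5q7u7u7zMzMu6mHd3ZmeKzd3LqZmZqru7uq"/>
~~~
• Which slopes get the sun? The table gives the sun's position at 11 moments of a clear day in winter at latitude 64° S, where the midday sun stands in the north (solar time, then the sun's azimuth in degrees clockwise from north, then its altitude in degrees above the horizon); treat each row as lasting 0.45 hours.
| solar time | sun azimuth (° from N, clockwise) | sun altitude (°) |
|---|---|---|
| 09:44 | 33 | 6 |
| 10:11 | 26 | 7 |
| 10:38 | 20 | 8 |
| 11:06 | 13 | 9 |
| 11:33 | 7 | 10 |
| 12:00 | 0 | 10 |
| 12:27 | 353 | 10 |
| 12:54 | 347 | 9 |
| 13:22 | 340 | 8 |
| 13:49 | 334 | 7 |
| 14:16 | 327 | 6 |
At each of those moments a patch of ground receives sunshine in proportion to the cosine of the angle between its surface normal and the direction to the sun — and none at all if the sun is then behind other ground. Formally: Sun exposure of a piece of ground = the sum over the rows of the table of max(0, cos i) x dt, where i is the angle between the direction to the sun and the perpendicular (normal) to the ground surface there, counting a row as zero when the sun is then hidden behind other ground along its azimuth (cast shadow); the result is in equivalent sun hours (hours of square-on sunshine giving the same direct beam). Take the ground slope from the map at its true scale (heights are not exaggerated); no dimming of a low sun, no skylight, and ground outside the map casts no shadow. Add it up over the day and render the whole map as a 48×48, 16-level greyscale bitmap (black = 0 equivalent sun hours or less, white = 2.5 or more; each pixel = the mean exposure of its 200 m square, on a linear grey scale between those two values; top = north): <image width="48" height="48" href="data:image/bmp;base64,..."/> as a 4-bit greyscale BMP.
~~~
<image width="48" height="48" href="data:image/bmp;base64,Qk32BAAAAAAAAHYAAAAoAAAAMAAAADAAAAABAAQAAAAAAIAEAAATCwAAEwsAABAAAAAAAAAAAAAAABEREQAiIiIAMzMzAERERABVVVUAZmZmAHd3dwCIiIgAmZmZAKqqqgC7u7sAzMzMAN3d3QDu7u4A////ACEQACIRARERAAAAARERERAAAAAAARABIhAAACMiIhEQAAAAEiMyERAAAAAAAAAAEgAAABMzMyEQAAARIjRDIQAAAAAAAAAAAAAAAAIjMzIRERESIzRDIQAAAAAAAAAAAAAAAAASNEQzMzIiIiMzMhAAAAAAAAAAAAAAAAASNEVVVUQzIREjMyIiIhEREAAAAAAAAAATRFVnZlQzIQASNEREVVREMgAAAAAAAAEjRFZ3dmVDIQASNFVmeIiHVBAAAAAAAAI0RFZ3d2VVQhASNWZ4mqqpdTEAAAAAASNERFZ4d2ZlUyIjRWeJqrqpdUIQABESNFVVVWeIh3ZlVDNEVniZqqmYdlQyIVZniIh3Z3iIiHdlREVWZ4maqZiHdmVURJq7y7qpmZmYiIdkRFZ3eJqqmYd3d3dmd7zd3dzMy7qYiJh1VWeIiau6mHd4iIiImszd3d3d3LqIeIh2ZneImru6mHd4iImZq7vMzd7t3LqHdmZ3Znd3iaqqmIiId4maq5mavN3cu6mHZVRFVVRWeJmZmZiHd3iaqXd4mrqpmYh3ZDMiIiNFZ4iIiZh3d3iIh1VVZ3d3dmZlVDIRABI0Vmd3iHd3d4h3ZUMzRERVVUMzQzIRAAEjRFVmdmZmd3d2VDMiIjMzMyERMzIhAAEiI0RVVVVVVmVVRDIiESIiEAAAEiIhAAERESMzMzMjMzREMyIiIiIRAAAAARERAAAAARIhAAAAAREjMyIjMzIQAAAAABEQAAAAAREAAAAAAAABIjMzREMQAAAAABEREREREREAAAAAAAAAEkQ0REMgAAAAARIiIzIiIhEAAAAAAAAAATMzMzMhAAAAASRVVEQzIhEAAAAAAAAAARESIiIREAAAATVmZVQzIhEAAAAAAAAAAAAAEREREQAAATRWZUQyIhEQAAAAAAAAAAAAAAABEhEREiNFVVRDMyIhEAAAAAAAAAAAAAABIiMzMyI0VmZmVUQyEQAREAAAAAAAAAABIjNEQzM1aImYh2VCEREiIiERAAAAABARIiM0RERGiaqpmHVDIiM0RDNDMSERERESIiIjNFVniaqZh2VDMzNFVVVmVGVDMiIiMzMzRWd4iZmYdlREQzNEVneIiKmHZDMzRVVVVniJmZmZh2VERDM0V4mru+3LmGVVVnd3d4maqqq7qXZUQzM0aKvN3v/+y6h2Z3iIiJqru8zLuYZUQzNGebzN7///7cuYdneIiZq8zMy7qXZUREVniavN7///7cuYZmZ4mqq7zLqYd2VURWZ3iJms3+7ty6mHZVaJq7qqqpdlRVVmZ3iIh3ibzsy6mGZlVWeJq6mYd2VDM0Z3iJmYh3iavJmIZUNEVWZ4mYh2VEMzI0V4mqqpmIiJmWZlQyIjREVVVVVEMiIzIjRomruqmYiHdkREMiERIjMyIiMzIRIiIhI0aJqpmYdmVDMzIhEAARERERESEREREQASNGd3d3ZUQ0QzIhEAAAARAAAREAAREQAAESNFVVVERFRDIhEAAAEREAAAABERERAAAAEiMzREVQ=="/>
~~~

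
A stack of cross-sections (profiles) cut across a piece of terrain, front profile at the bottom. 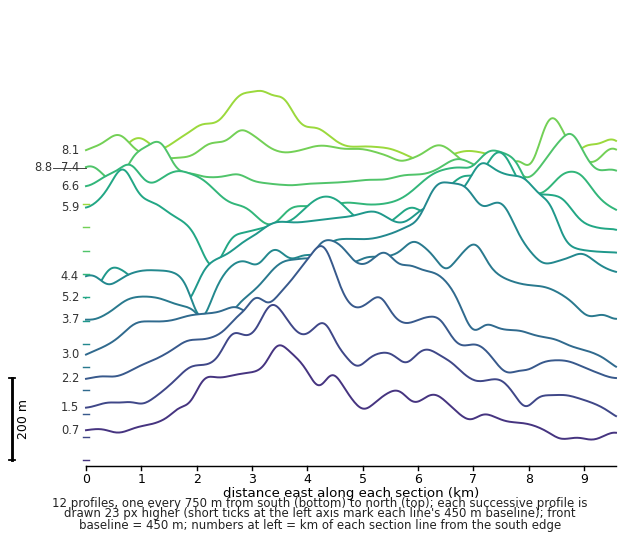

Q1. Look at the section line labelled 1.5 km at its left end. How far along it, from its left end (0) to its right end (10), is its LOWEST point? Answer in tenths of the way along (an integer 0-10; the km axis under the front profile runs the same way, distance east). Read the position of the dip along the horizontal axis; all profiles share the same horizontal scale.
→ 10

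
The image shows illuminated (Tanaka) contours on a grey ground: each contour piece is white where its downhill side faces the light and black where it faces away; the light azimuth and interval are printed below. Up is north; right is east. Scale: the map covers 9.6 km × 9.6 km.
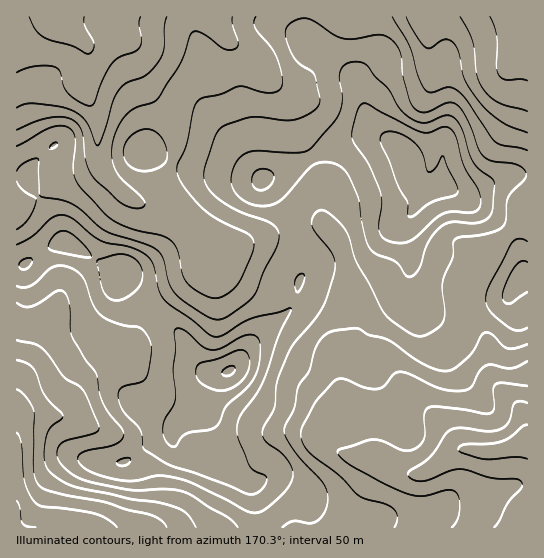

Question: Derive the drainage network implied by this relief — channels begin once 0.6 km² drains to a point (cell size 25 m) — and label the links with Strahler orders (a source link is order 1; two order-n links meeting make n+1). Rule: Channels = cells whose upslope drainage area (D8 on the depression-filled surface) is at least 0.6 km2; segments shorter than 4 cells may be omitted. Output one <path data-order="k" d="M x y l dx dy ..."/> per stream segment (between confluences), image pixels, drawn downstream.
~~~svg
<path data-order="1" d="M197 527l-180 0"/><path data-order="1" d="M426 527l101 0"/><path data-order="3" d="M471 450l7 0 1 1 16 0 2-1 12-1 9-4 5 0 2-2 2 0"/><path data-order="2" d="M465 449l5 0 1 1"/><path data-order="3" d="M327 445l7 5 9 3 2 1 12 1 1 2 11 0 1 1 4 0 21 12 3 1 4 0 1 2 22 0 10-7 12-11 10-5 14 0"/><path data-order="1" d="M257 438l6 0 2-1 5 0 1-2 46 0"/><path data-order="2" d="M317 435l9 10 1 0"/><path data-order="1" d="M102 431l-24-12-4 0-1-1-10 0-1-1-39 0-5 5"/><path data-order="1" d="M266 427l40 0 7 4 4 4"/><path data-order="2" d="M17 423l0 90"/><path data-order="2" d="M522 413l3 6 0 19 2 5"/><path data-order="1" d="M503 395l3 2 16 16"/><path data-order="1" d="M39 373l-1 0-20 20 0 28"/><path data-order="2" d="M121 366l-8 1-2 2-4 0-9 4-23 22-2 8-11 11-37 0-7 7"/><path data-order="1" d="M133 366l-12 0"/><path data-order="1" d="M391 366l7 8 0 1 11 11 0 1 45 46 4 9 7 7"/><path data-order="2" d="M331 362l0 3 6 10 0 6 1 1 0 17-9 11-6 13 0 18 4 4"/><path data-order="1" d="M330 357l0 4 1 1"/><path data-order="1" d="M133 354l-6 7-6 5"/><path data-order="2" d="M358 331l-8 8-3 0-5 3-11 11 0 9"/><path data-order="1" d="M57 303l-4 8-7 8-8 18-1 6-6 11-8 11-5 12 0 5-1 1 0 40"/><path data-order="1" d="M222 287l0-10-1-2 0-2-8-10"/><path data-order="1" d="M233 270l-2-1-5 0-13-6"/><path data-order="2" d="M213 263l-2 0-6-6"/><path data-order="1" d="M206 262l-1-1 0-4"/><path data-order="1" d="M203 261l0-6"/><path data-order="2" d="M486 258l-3 7-6 8-7 10 0 4-1 0 0 18 5 13 7 8 5 9 0 4 1 2 0 29 6 9 28 28 1 6"/><path data-order="2" d="M203 255l-2-2 0-8"/><path data-order="1" d="M241 249l-10 9-6 4-12 0 0-3-4-4-3-5-5-5"/><path data-order="1" d="M466 247l5 4 4 2 6 5 5 0"/><path data-order="2" d="M201 245l-8-14-19-18"/><path data-order="2" d="M343 243l2 2 0 14 1 2 0 5 1 1 2 14 1 1 1 7 3 4 1 6 2 2 0 5 1 1 0 24"/><path data-order="2" d="M330 230l13 13"/><path data-order="2" d="M325 222l4 4 1 4"/><path data-order="2" d="M174 213l-7-3-4 0-1-1-5 0-2-2-5 0-1-1-3 0-4-3-5-1-3-3-8-4"/><path data-order="1" d="M325 199l0 23"/><path data-order="2" d="M126 195l-21-21-4-8 0-3-2-1 0-5-1-2"/><path data-order="1" d="M87 170l11-11 0-4"/><path data-order="2" d="M98 155l0-34-3-6 0-2-9-18 0-4-1-1 0-15 1-1 0-5 1-2 0-20-28-28 0-1"/><path data-order="1" d="M175 129l-2-7-4-4 0-1-23-23-3-5-1-10-1-1-2-16-2-7-15-14-24 0"/><path data-order="1" d="M510 129l1-3 0-57"/><path data-order="1" d="M287 101l-20-20-8-16"/><path data-order="1" d="M305 99l-6-1-16-9-24-24"/><path data-order="1" d="M429 89l2-7 0-65-4 0"/><path data-order="1" d="M506 75l0-1 5-5"/><path data-order="2" d="M511 69l16-16 0-8"/><path data-order="1" d="M505 66l20-20 2-1"/><path data-order="2" d="M259 65l-13-14"/><path data-order="1" d="M17 53l0-36"/><path data-order="2" d="M246 51l-3-2-8-4-14-15"/><path data-order="1" d="M146 49l-12-7-3 0-1-1-5 0-2-2-24 0-1 2"/><path data-order="1" d="M225 49l0-12-4-7"/><path data-order="2" d="M527 45l0-6"/><path data-order="2" d="M98 41l-15 0-24-23"/><path data-order="2" d="M221 30l-3-3-4-10-3 0"/>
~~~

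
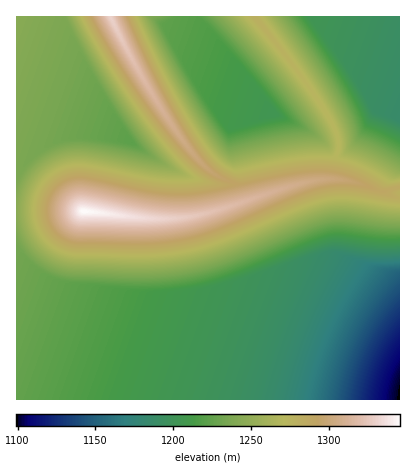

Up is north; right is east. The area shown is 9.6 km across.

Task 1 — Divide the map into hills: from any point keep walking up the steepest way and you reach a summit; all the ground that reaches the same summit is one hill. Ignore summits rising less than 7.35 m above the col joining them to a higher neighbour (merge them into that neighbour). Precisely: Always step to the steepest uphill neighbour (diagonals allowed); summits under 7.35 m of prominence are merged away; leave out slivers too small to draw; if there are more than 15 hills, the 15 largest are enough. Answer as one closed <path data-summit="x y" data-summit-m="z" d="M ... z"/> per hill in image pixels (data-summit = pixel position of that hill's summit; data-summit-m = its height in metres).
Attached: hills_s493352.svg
<path data-summit="84 212" data-summit-m="1346" d="M62 16l-46 0 0 384 384 0 0-282-22-7-24 32-4 2-22 0-14-11-34-18-4-2-12 2-30 10-4 4 1 14 5 20-2 18-4 3-8 0-20-4-32-13-42-28-40-68z"/><path data-summit="110 16" data-summit-m="1330" d="M196 16l-132 0-1 4 31 62 36 60 24 16 28 16 28 9 20 2 4-3 2-6-6-46 4-4 40-12-33-44z"/><path data-summit="254 16" data-summit-m="1280" d="M400 16l-203 0 77 98 30 14 24 17 22 0 12-11 16-23 22 5z"/>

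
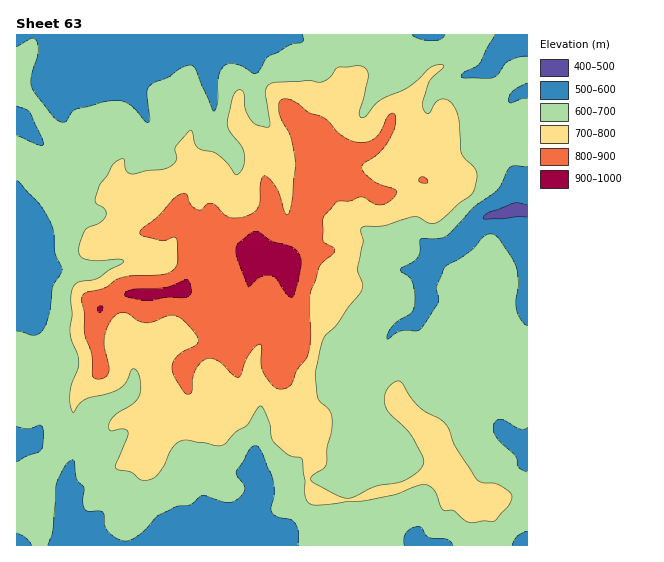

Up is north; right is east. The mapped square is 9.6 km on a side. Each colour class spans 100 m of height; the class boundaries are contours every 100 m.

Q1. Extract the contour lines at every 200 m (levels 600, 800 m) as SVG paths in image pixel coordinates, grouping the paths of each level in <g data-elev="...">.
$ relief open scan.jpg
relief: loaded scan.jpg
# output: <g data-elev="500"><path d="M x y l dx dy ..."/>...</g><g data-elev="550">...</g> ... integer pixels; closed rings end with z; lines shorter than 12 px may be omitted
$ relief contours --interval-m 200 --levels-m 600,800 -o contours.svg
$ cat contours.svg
<g data-elev="600"><path d="M48 545l5-14 3-47 9-18 6-6 3 1 3 18 7 9-1 13 2 8 4 2 9 0 4 1 2 4 1 11 2 4 10 7 9 3 7-2 8-5 18-19 18-9 13-1 11-9 4 0 22 7 6-1 5-3 5-6 2-5-9-13 1-4 13-22 5-4 6 5 12 29 1 14-3 14 1 5 5 5 13 2 5 4 3 9 0 13"/><path d="M404 545l0-6 2-6 5-5 7-1 4 1 3 7 4 2 17 2 4 2 3 4"/><path d="M512 545l6-9 9-5"/><path d="M17 533l9 5 6 7"/><path d="M527 472l-9-5-3-11-18-17-4-11 2-6 6-3 18 10 4 0 4-1"/><path d="M17 426l12 3 12-4 2 3 1 5-1 12-3 6-23 11"/><path d="M527 326l-6-7-5-10 0-9 2-17-3-19-16-25-5-4-4-1-7 3-13 14-25 16-8 20 1 16-17 26-4 2-16 0-12 8-2 0 0-2 6-12 17-11 4-6 1-12-2-13-3-5-8-6-2-3 13-7 5-5 2-5 1-13 18-1 8-3 26-27 25-19 12-22 5-1 12 1"/><path d="M17 180l22 24 11 17 4 11 1 20 7 17-9 18-3 25-7 17-4 4-5 2-17-4"/><path d="M17 106l9 3 4 4 12 24 1 7-5 1-21-9"/><path d="M527 99l-5 0-11 4-2-2 0-5 4-5 14-8"/><path d="M527 56l-8 1-11 4-10 13-5 4-31-1 0-2 2-3 15-8 16-29"/><path d="M302 35l1 5-1 2-12 3-21 11-13 17-3 0-10-6-8-3-6 0-6 3-5 10 0 24-4 10-18-40-3-5-10 1-16 11-14 5-4 4-2 4 3 28-1 2-2 2-16-18-8-4-6-1-14 2-26 7-5 3-6 9-4 1-4-1-21-25-6-10 0-10 7-24-1-11-3-3-3 0-14 9"/><path d="M445 35l-4 4-8 2-12-2-9-4"/></g><g data-elev="800"><path d="M185 393l4 1 2-1 3-20 4-7 5-6 7-2 7 2 16 15 5 3 3-3 8-20 5-7 5-4 3 3 0 21 7 13 5 6 5 2 7-1 5-4 6-13 9-12 3-8 2-15-2-31 2-14 9-26 12-10 3-4-1-3-9-5-2-3 0-19 1-5 14-15 12 0 12-4 13 7 7 1 8-4 7-8-2-4-21-8-9-8-3-5 1-4 15-10 11-13 6-16 1-8-2-4-3 0-3 3-7 15-6 7-8 4-9 0-8-2-9-5-18-18-14-5-18-12-9-1-3 5 0 8 11 24 5 25-2 35-4 18-2 1-2-3-5-16-4-9-7-9-4-2-3 2-1 4-1 19-2 7-6 5-10 4-9 1-6-1-11-12-5-2-4 1-5 5-5 0-7-5-3-9-2-2-4 1-7 4-16 18-15 12-3 4 0 3 3 1 18 4 5 0 8-3 2 2 2 21-4 9-5 4-7 2-40 2-7 3-10 8-18 4-4 3-1 5 3 15 0 18 7 20 0 22 2 3 4 1 5-1 6-5 0-8-5-18 0-10 4-12 7-10 6-2 5 0 13 8 8 2 20-7 7-1 5 2 7 6 9 10 3 7-2 5-17 10-7 9 0 5 2 7z"/><path d="M421 183l5 0 2-2-3-4-3 0-4 3z"/></g>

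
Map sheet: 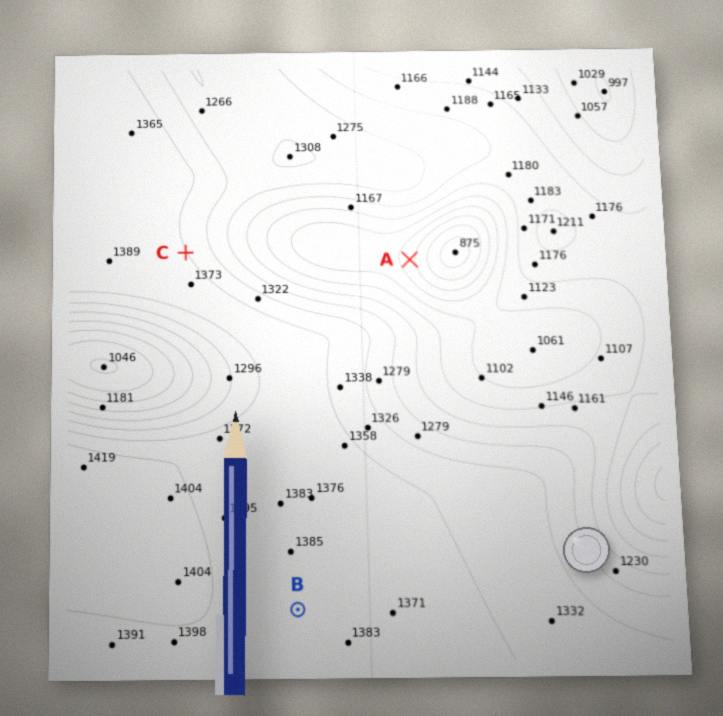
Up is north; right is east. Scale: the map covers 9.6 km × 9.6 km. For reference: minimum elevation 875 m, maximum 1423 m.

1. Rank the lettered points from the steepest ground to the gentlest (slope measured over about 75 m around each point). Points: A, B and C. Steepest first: A C B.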